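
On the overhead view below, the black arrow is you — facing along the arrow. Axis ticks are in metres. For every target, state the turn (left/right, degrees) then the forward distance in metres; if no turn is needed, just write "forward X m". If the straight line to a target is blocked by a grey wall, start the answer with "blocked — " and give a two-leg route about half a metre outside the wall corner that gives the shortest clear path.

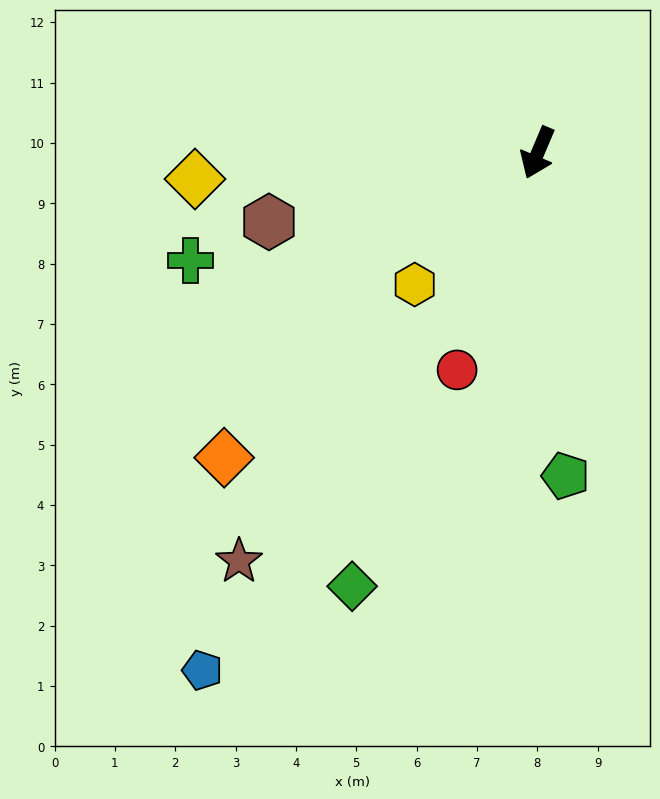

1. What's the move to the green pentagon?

turn left 28°, forward 5.4 m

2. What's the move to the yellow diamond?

turn right 63°, forward 5.7 m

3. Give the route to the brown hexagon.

turn right 53°, forward 4.6 m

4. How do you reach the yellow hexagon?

turn right 20°, forward 3.0 m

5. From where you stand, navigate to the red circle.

turn left 3°, forward 3.8 m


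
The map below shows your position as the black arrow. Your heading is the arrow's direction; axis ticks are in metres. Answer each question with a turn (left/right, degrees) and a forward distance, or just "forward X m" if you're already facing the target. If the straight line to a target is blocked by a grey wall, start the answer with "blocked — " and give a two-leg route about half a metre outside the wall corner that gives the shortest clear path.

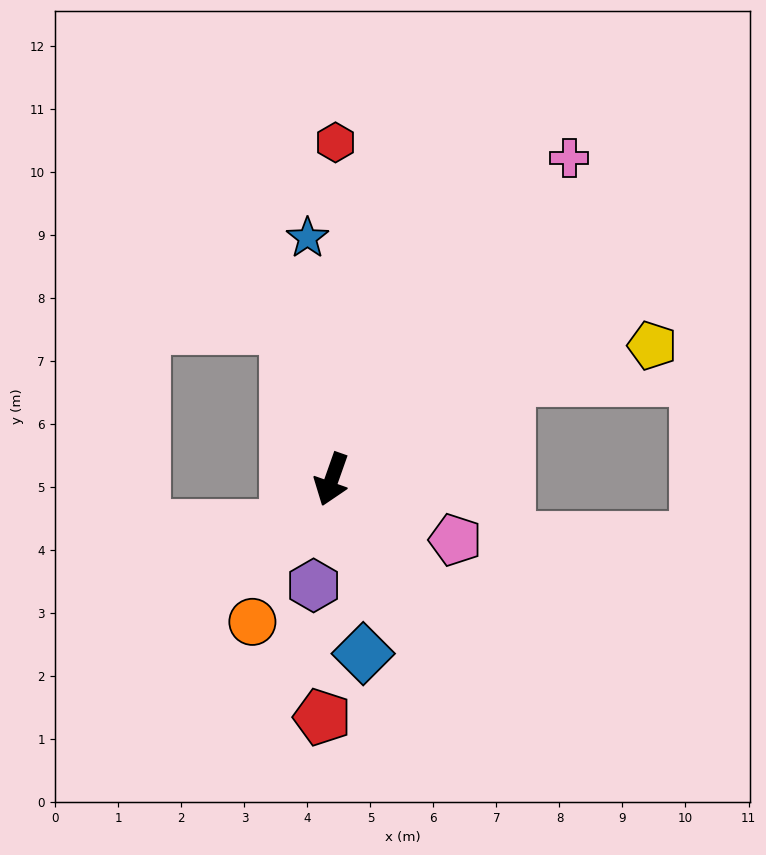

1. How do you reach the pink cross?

turn left 163°, forward 6.3 m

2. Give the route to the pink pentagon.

turn left 83°, forward 2.2 m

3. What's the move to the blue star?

turn right 155°, forward 3.9 m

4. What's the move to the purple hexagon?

turn left 10°, forward 1.7 m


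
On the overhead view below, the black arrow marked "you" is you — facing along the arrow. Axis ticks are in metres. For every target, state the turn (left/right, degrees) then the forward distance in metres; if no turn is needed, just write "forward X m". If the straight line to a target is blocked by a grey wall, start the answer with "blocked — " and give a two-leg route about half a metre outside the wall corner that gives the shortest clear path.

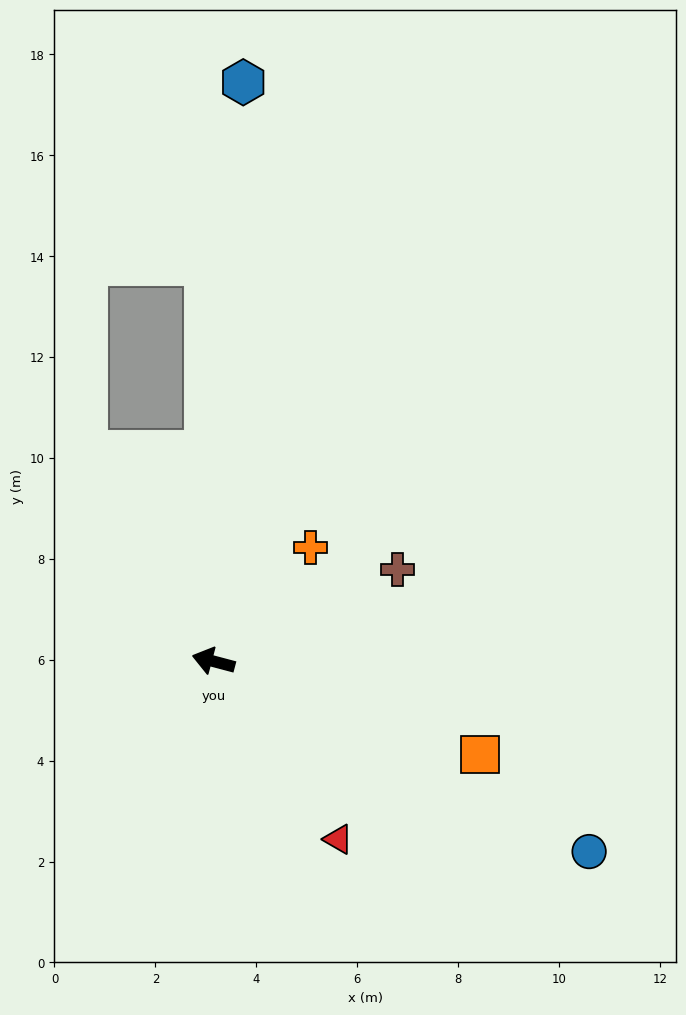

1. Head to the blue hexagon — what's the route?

turn right 78°, forward 11.5 m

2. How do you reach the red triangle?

turn left 140°, forward 4.3 m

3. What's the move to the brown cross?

turn right 139°, forward 4.1 m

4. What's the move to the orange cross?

turn right 116°, forward 3.0 m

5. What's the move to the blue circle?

turn left 168°, forward 8.3 m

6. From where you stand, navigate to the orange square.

turn left 176°, forward 5.6 m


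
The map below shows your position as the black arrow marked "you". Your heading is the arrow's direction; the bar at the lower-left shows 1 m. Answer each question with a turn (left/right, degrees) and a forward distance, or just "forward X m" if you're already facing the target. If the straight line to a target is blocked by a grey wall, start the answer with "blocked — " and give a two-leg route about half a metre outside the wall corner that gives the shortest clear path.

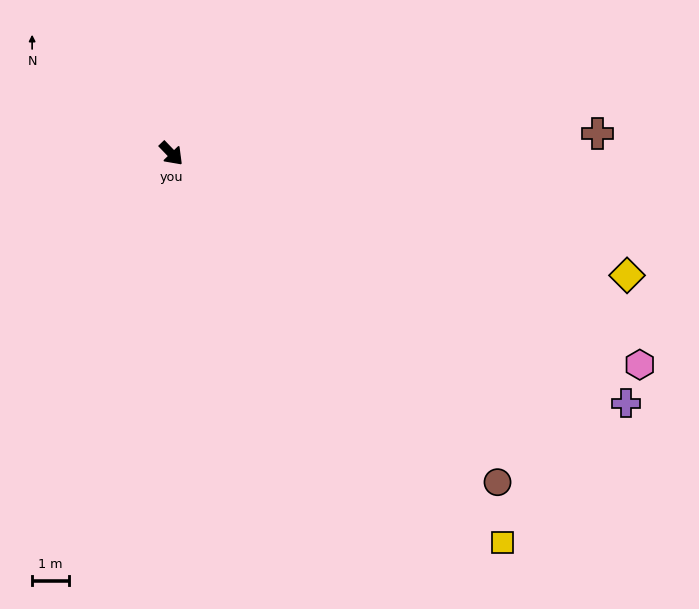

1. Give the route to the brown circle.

forward 12.7 m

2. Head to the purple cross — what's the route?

turn left 17°, forward 14.2 m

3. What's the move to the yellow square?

turn right 3°, forward 14.0 m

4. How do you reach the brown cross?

turn left 49°, forward 11.7 m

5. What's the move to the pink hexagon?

turn left 22°, forward 14.1 m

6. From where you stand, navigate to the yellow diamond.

turn left 31°, forward 12.9 m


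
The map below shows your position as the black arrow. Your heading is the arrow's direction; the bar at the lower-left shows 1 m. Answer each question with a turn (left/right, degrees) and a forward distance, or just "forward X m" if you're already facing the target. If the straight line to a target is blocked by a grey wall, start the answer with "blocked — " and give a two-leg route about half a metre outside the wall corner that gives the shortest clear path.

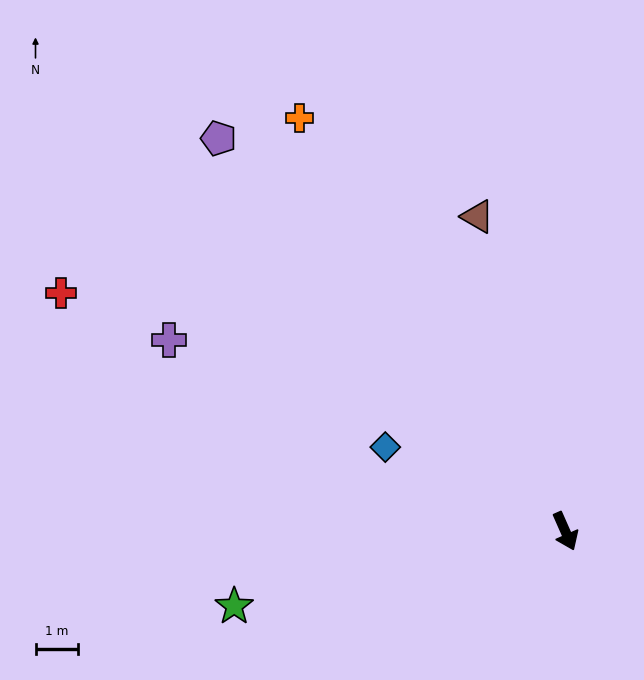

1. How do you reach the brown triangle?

turn left 172°, forward 7.6 m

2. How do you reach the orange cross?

turn right 171°, forward 11.4 m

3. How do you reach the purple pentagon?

turn right 162°, forward 12.2 m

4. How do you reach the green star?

turn right 101°, forward 7.9 m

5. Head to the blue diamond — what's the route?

turn right 139°, forward 4.6 m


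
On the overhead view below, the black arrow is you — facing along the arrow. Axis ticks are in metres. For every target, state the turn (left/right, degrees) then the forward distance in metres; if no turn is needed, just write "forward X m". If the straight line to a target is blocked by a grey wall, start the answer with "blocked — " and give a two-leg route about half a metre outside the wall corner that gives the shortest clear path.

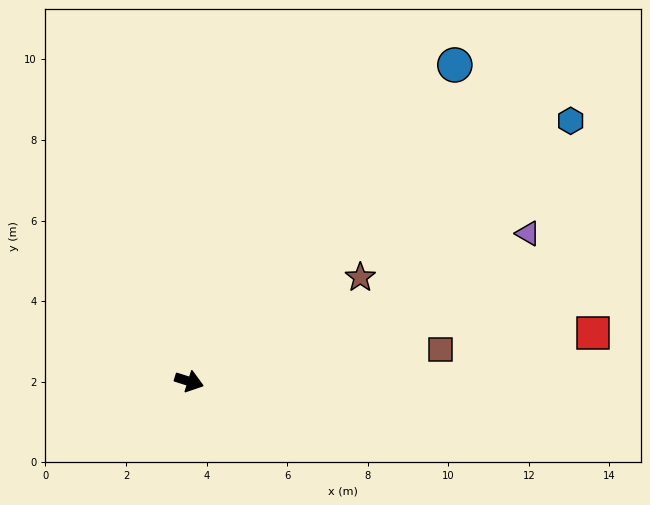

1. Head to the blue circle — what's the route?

turn left 67°, forward 10.3 m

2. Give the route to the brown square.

turn left 25°, forward 6.3 m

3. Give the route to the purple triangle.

turn left 41°, forward 9.2 m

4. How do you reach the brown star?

turn left 49°, forward 5.0 m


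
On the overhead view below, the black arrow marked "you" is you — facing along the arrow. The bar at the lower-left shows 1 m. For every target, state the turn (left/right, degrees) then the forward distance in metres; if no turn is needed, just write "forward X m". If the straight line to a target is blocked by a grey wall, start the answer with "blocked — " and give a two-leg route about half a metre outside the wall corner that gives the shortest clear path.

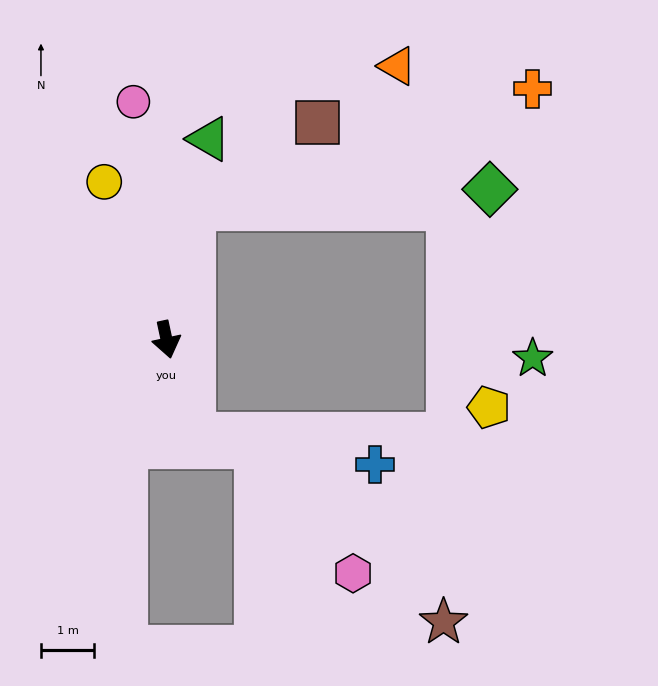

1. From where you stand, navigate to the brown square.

blocked — turn left 157°, forward 2.5 m, then turn right 45°, forward 2.9 m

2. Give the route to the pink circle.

turn left 176°, forward 4.5 m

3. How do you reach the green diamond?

blocked — turn left 157°, forward 2.5 m, then turn right 76°, forward 5.6 m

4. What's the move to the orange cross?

blocked — turn left 157°, forward 2.5 m, then turn right 60°, forward 6.8 m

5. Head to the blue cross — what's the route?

blocked — turn left 3°, forward 1.9 m, then turn left 66°, forward 3.5 m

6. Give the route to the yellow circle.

turn right 171°, forward 3.2 m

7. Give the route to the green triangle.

turn left 156°, forward 3.9 m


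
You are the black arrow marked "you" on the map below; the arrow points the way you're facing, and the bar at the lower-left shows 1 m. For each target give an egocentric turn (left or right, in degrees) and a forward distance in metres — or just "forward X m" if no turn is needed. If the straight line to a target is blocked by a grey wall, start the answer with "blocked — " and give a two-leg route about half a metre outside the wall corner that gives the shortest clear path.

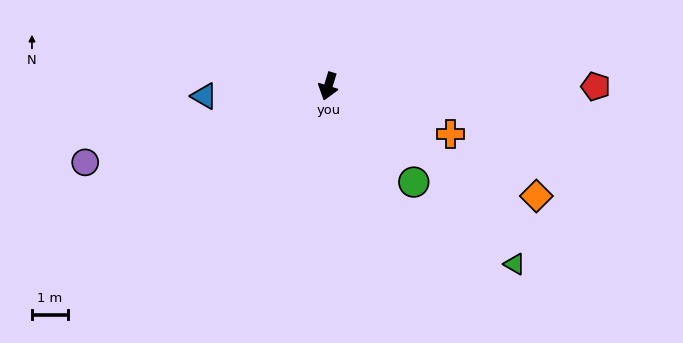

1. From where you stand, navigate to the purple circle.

turn right 56°, forward 7.1 m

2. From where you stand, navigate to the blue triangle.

turn right 68°, forward 3.5 m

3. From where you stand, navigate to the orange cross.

turn left 86°, forward 3.6 m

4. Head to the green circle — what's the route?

turn left 59°, forward 3.6 m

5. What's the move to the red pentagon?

turn left 107°, forward 7.4 m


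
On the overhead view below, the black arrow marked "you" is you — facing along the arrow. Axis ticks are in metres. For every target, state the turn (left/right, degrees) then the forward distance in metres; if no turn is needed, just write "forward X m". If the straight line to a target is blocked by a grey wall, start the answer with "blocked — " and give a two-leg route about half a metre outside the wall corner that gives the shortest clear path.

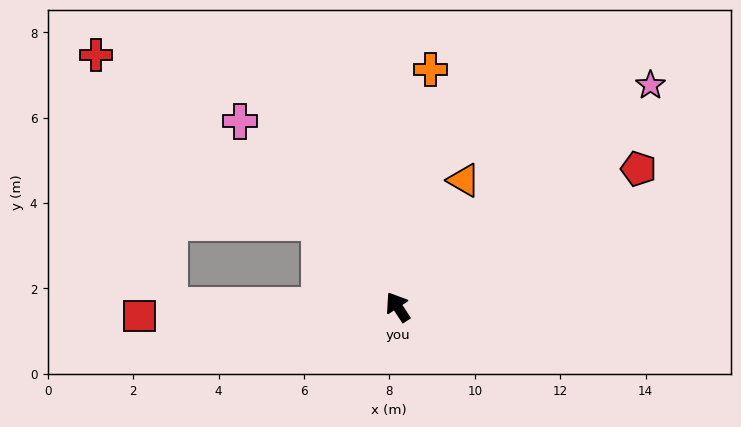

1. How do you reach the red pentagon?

turn right 93°, forward 6.5 m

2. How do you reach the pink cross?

turn left 7°, forward 5.7 m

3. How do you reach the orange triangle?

turn right 61°, forward 3.3 m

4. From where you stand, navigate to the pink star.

turn right 82°, forward 7.9 m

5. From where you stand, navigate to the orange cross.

turn right 41°, forward 5.6 m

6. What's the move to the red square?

turn left 59°, forward 6.1 m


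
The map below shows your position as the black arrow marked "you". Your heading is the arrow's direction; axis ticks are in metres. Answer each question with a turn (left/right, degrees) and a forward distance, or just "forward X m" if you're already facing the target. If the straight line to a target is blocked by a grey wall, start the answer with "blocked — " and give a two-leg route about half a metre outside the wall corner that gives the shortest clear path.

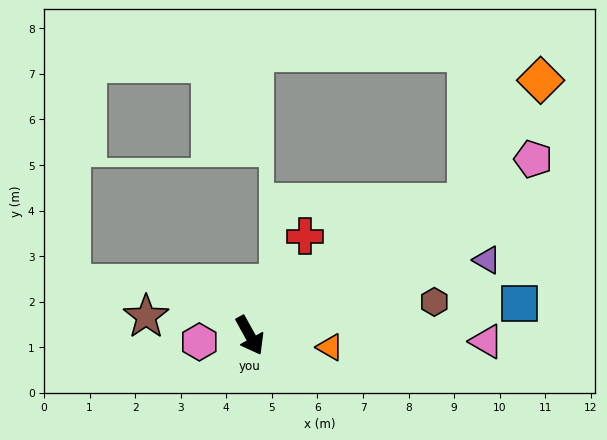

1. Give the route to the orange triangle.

turn left 53°, forward 1.8 m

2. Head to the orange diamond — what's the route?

blocked — turn left 93°, forward 5.6 m, then turn left 27°, forward 3.1 m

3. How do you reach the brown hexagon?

turn left 71°, forward 4.1 m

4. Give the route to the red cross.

turn left 122°, forward 2.5 m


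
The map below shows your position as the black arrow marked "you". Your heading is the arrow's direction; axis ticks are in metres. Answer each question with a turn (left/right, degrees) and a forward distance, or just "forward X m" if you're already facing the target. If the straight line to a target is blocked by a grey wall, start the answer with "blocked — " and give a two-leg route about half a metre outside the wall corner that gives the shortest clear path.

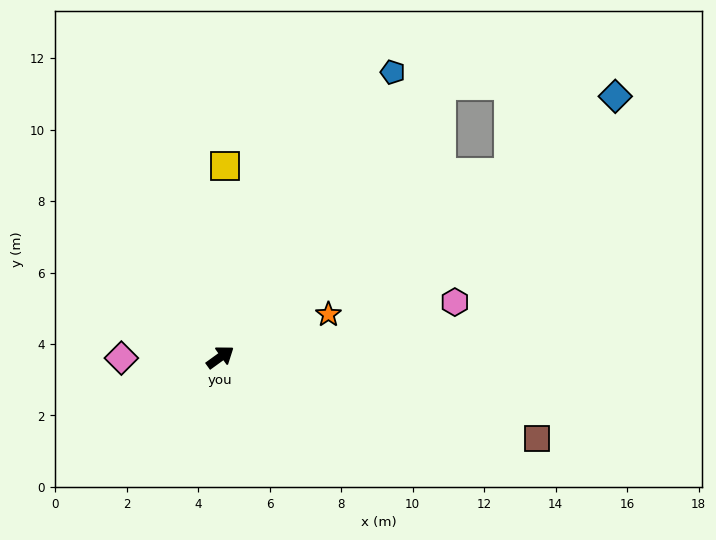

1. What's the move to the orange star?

turn right 14°, forward 3.3 m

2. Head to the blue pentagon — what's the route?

turn left 23°, forward 9.3 m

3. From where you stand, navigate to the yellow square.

turn left 53°, forward 5.4 m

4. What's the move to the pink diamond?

turn left 145°, forward 2.8 m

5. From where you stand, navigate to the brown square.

turn right 50°, forward 9.2 m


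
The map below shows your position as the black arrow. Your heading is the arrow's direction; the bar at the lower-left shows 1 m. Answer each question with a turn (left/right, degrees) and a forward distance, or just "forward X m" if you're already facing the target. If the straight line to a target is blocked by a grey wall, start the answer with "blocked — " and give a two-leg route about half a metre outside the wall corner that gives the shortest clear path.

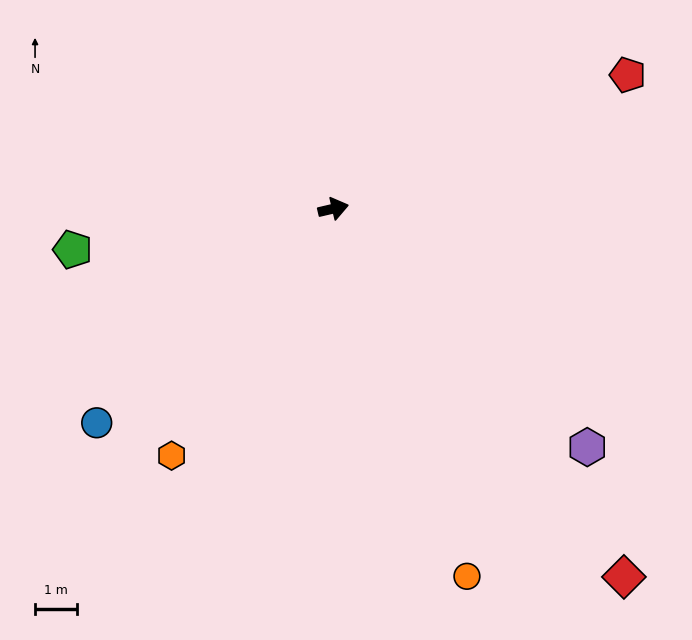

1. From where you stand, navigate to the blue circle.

turn right 151°, forward 7.6 m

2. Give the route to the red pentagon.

turn left 11°, forward 7.7 m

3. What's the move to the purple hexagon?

turn right 56°, forward 8.3 m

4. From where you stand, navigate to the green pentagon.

turn left 176°, forward 6.3 m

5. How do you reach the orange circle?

turn right 83°, forward 9.3 m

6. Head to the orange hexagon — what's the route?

turn right 136°, forward 7.0 m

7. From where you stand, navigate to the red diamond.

turn right 65°, forward 11.2 m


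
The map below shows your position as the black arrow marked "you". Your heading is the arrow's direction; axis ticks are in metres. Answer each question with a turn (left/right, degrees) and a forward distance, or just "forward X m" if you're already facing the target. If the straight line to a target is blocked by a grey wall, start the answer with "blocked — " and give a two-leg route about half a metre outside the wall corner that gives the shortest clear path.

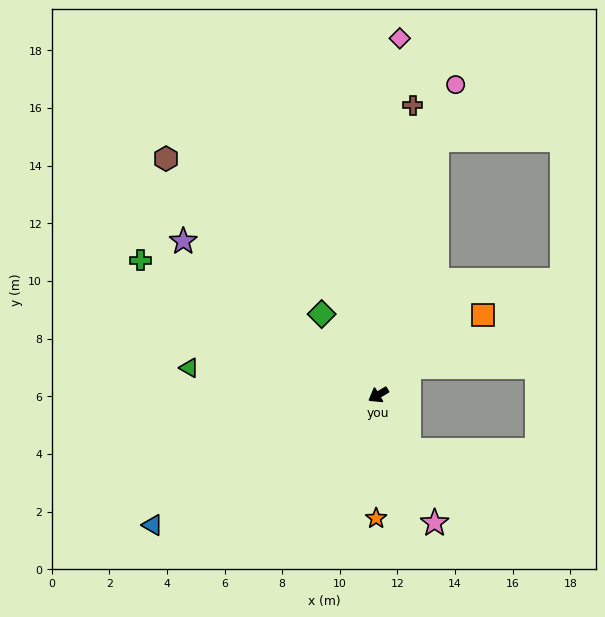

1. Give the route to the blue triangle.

forward 9.0 m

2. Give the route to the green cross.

turn right 60°, forward 9.5 m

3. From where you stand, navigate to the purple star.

turn right 69°, forward 8.6 m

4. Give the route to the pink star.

turn left 83°, forward 4.9 m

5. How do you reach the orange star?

turn left 58°, forward 4.3 m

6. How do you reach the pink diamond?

turn right 124°, forward 12.4 m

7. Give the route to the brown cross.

turn right 128°, forward 10.1 m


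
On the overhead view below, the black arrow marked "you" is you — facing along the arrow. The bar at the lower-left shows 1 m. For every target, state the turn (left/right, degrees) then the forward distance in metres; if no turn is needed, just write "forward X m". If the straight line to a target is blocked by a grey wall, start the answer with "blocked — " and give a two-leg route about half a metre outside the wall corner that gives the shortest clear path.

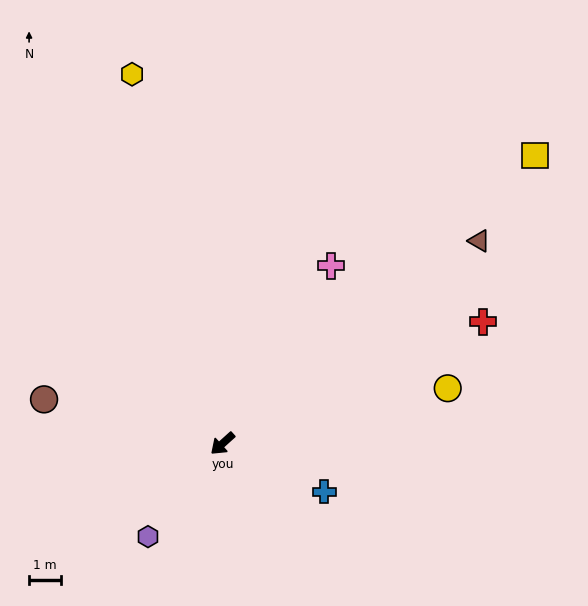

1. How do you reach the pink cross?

turn right 163°, forward 6.5 m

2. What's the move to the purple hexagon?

turn left 9°, forward 3.7 m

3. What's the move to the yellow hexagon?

turn right 118°, forward 11.8 m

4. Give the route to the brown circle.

turn right 56°, forward 5.7 m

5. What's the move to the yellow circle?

turn left 152°, forward 7.2 m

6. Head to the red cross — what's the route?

turn left 163°, forward 9.0 m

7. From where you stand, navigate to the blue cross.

turn left 113°, forward 3.5 m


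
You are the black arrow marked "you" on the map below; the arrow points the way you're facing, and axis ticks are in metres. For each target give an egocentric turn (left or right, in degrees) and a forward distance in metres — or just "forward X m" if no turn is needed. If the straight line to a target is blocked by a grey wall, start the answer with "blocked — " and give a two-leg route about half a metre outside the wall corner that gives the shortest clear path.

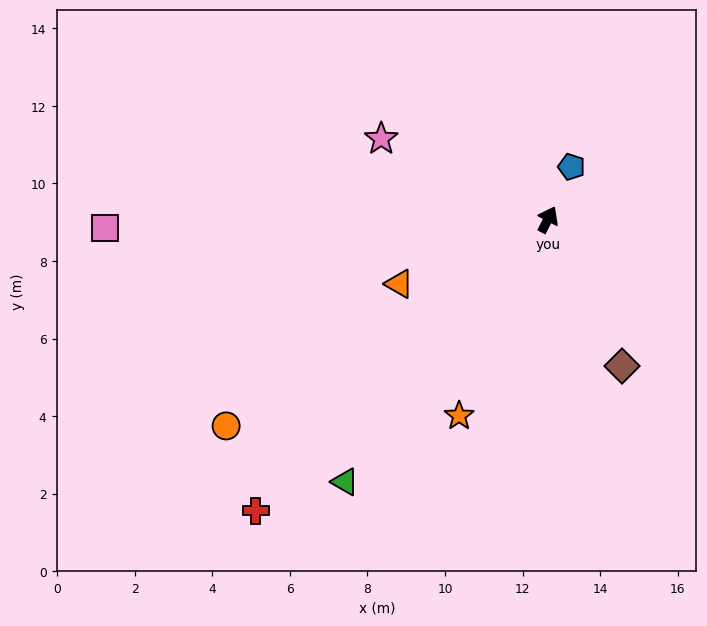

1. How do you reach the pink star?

turn left 92°, forward 4.8 m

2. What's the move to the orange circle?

turn left 150°, forward 9.9 m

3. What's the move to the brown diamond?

turn right 126°, forward 4.2 m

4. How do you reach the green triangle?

turn left 170°, forward 8.6 m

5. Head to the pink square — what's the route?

turn left 118°, forward 11.4 m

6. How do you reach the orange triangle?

turn left 141°, forward 4.2 m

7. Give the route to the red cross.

turn left 162°, forward 10.6 m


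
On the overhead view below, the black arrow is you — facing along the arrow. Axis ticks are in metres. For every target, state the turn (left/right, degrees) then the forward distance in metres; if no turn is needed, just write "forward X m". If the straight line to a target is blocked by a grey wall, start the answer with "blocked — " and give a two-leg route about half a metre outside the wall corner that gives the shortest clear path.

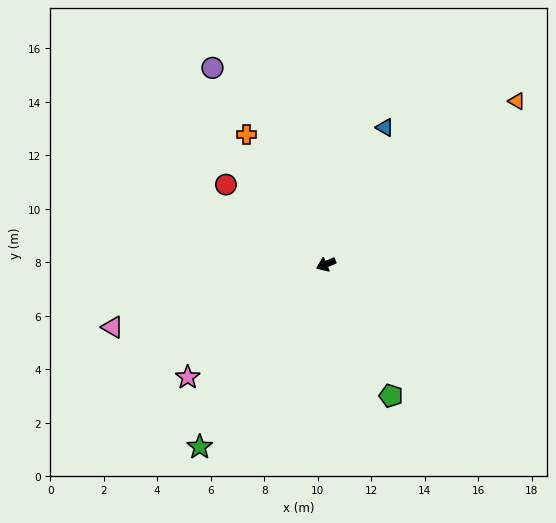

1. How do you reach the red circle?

turn right 61°, forward 4.8 m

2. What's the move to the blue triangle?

turn right 136°, forward 5.6 m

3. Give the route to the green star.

turn left 32°, forward 8.3 m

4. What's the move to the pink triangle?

turn right 7°, forward 8.3 m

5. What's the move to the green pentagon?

turn left 93°, forward 5.5 m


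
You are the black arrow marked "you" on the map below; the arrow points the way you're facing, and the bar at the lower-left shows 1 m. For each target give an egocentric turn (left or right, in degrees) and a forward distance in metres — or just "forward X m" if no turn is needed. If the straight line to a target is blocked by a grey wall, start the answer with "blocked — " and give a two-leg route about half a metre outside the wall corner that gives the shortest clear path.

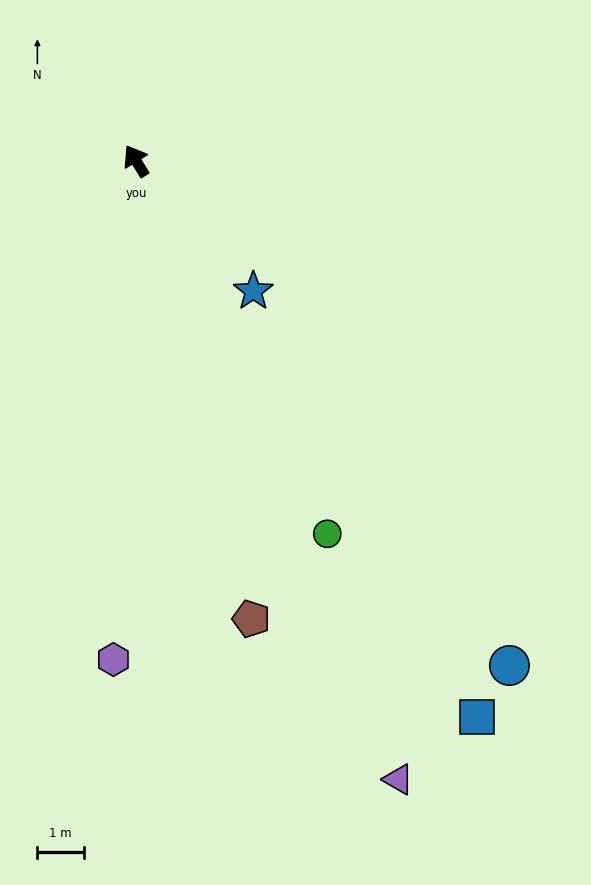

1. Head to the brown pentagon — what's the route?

turn left 163°, forward 10.1 m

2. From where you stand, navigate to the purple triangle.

turn left 171°, forward 14.4 m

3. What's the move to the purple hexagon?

turn left 146°, forward 10.7 m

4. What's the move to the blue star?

turn right 170°, forward 3.7 m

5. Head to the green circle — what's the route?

turn left 176°, forward 9.0 m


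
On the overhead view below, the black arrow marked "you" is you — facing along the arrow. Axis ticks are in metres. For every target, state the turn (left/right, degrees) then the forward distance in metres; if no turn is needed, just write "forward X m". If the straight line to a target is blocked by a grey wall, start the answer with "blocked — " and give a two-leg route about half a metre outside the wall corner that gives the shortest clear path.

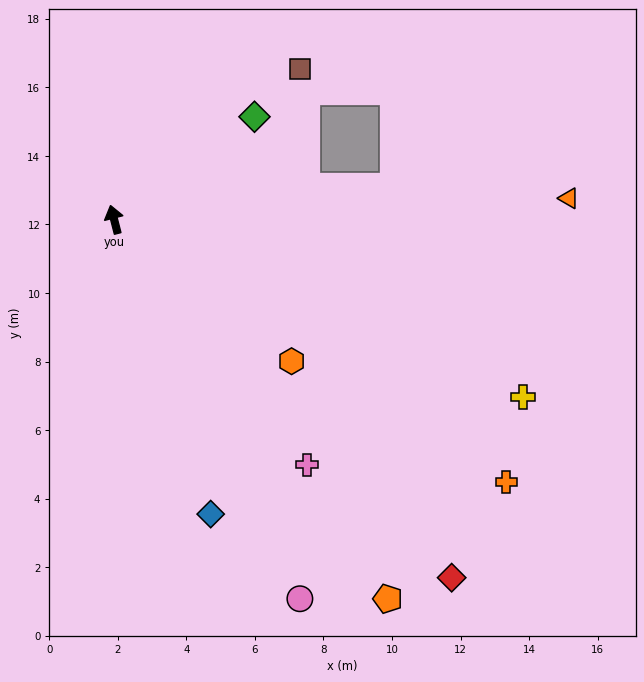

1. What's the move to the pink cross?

turn right 156°, forward 9.1 m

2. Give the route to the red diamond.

turn right 151°, forward 14.4 m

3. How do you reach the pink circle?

turn right 168°, forward 12.3 m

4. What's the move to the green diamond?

turn right 68°, forward 5.1 m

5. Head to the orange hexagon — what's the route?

turn right 143°, forward 6.6 m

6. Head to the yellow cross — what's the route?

turn right 128°, forward 13.0 m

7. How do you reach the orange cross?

turn right 138°, forward 13.8 m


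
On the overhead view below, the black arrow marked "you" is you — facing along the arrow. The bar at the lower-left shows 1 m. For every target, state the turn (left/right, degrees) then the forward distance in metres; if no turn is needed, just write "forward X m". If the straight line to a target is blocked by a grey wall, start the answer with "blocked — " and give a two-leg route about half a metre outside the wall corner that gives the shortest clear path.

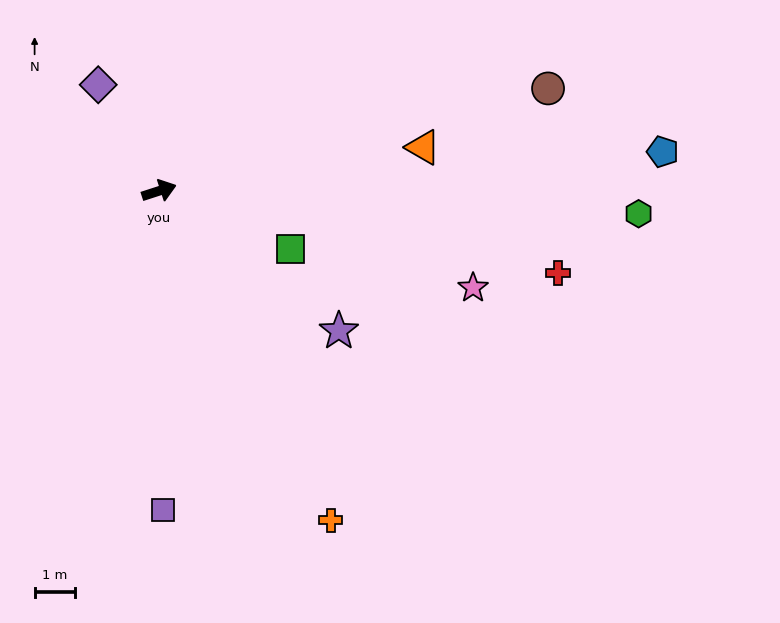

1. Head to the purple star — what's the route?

turn right 56°, forward 5.7 m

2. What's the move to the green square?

turn right 42°, forward 3.6 m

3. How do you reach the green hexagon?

turn right 21°, forward 11.9 m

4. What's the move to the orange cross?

turn right 80°, forward 9.2 m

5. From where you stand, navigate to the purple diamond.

turn left 102°, forward 3.0 m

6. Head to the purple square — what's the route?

turn right 107°, forward 7.9 m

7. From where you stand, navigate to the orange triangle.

turn right 9°, forward 6.7 m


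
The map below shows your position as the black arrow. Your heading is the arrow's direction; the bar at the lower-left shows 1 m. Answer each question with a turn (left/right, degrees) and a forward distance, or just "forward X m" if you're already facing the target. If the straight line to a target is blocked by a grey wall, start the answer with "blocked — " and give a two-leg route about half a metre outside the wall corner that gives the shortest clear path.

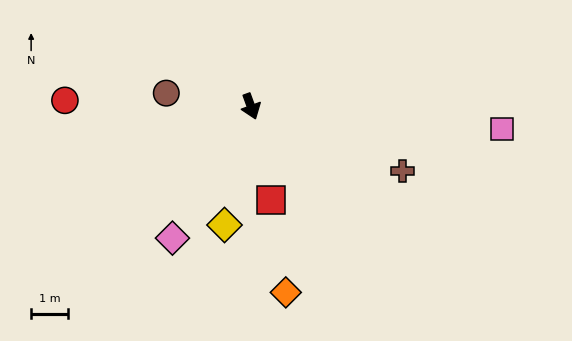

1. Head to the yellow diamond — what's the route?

turn right 33°, forward 3.3 m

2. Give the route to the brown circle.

turn right 119°, forward 2.3 m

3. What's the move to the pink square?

turn left 65°, forward 6.8 m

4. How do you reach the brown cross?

turn left 47°, forward 4.5 m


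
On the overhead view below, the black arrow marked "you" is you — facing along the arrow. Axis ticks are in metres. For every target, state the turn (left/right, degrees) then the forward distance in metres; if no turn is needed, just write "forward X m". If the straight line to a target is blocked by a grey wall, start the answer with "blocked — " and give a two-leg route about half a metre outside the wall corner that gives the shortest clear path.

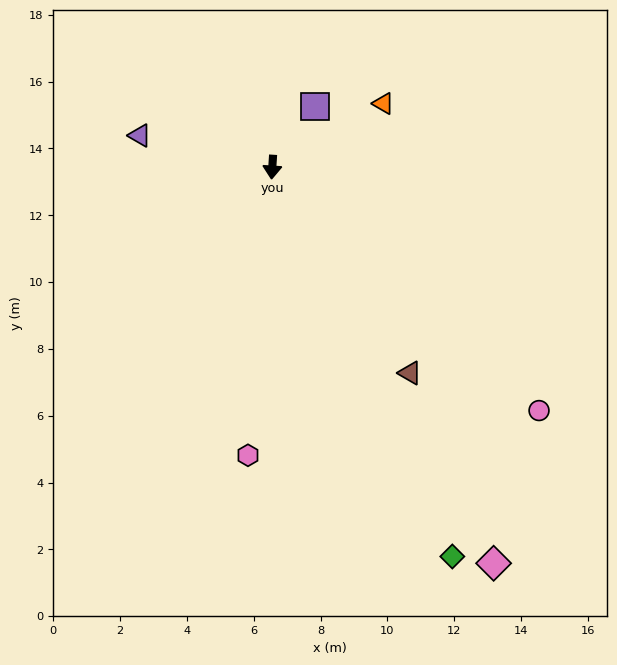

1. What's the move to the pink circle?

turn left 51°, forward 10.8 m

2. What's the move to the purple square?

turn left 149°, forward 2.2 m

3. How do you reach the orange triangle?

turn left 123°, forward 3.8 m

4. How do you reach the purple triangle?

turn right 100°, forward 4.1 m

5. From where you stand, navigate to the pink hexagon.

forward 8.7 m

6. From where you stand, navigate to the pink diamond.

turn left 33°, forward 13.6 m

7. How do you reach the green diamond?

turn left 28°, forward 12.8 m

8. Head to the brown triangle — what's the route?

turn left 37°, forward 7.4 m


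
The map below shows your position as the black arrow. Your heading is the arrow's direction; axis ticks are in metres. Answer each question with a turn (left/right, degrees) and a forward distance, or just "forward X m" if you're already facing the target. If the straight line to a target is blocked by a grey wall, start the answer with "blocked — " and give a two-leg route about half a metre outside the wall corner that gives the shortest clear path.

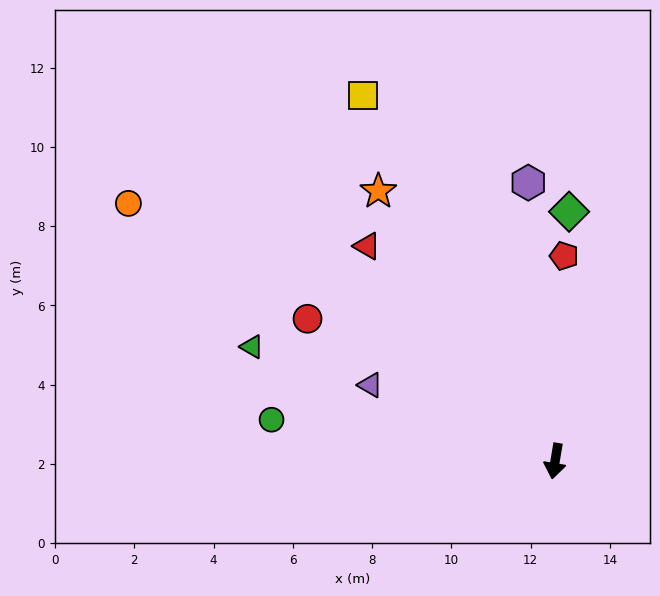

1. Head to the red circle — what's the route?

turn right 110°, forward 7.2 m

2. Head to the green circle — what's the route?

turn right 89°, forward 7.2 m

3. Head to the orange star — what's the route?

turn right 137°, forward 8.1 m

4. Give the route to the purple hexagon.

turn right 165°, forward 7.1 m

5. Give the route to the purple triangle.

turn right 103°, forward 5.0 m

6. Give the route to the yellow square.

turn right 143°, forward 10.4 m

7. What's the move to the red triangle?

turn right 129°, forward 7.2 m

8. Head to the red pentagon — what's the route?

turn right 173°, forward 5.2 m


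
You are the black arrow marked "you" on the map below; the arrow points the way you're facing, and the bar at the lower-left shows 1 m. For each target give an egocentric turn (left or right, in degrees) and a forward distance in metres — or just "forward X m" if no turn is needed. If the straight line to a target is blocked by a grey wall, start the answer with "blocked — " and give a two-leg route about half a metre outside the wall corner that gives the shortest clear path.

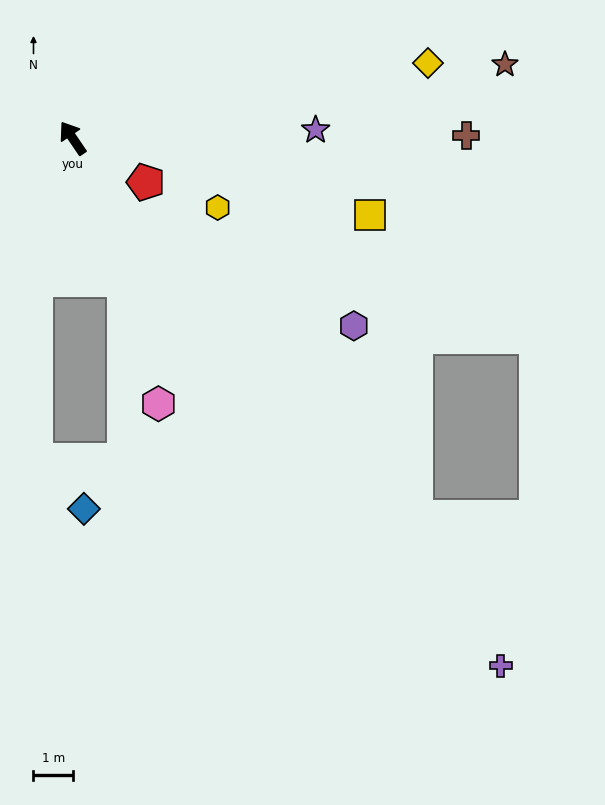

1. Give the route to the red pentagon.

turn right 155°, forward 2.1 m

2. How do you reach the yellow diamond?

turn right 112°, forward 9.1 m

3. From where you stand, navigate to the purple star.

turn right 122°, forward 6.1 m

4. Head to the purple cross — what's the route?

turn right 175°, forward 17.1 m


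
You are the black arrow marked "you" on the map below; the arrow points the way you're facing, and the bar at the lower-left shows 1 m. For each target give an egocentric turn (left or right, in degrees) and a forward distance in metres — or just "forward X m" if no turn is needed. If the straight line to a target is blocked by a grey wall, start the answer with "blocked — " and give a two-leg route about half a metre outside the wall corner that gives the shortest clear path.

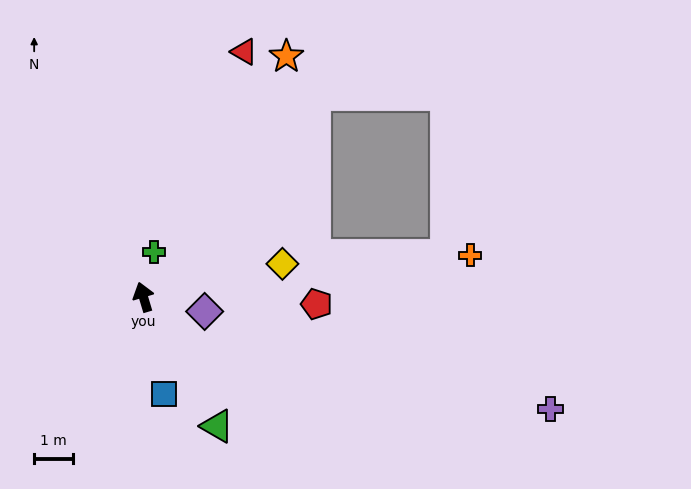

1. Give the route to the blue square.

turn left 175°, forward 2.6 m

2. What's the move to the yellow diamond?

turn right 93°, forward 3.7 m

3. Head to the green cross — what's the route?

turn right 30°, forward 1.2 m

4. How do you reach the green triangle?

turn right 167°, forward 3.9 m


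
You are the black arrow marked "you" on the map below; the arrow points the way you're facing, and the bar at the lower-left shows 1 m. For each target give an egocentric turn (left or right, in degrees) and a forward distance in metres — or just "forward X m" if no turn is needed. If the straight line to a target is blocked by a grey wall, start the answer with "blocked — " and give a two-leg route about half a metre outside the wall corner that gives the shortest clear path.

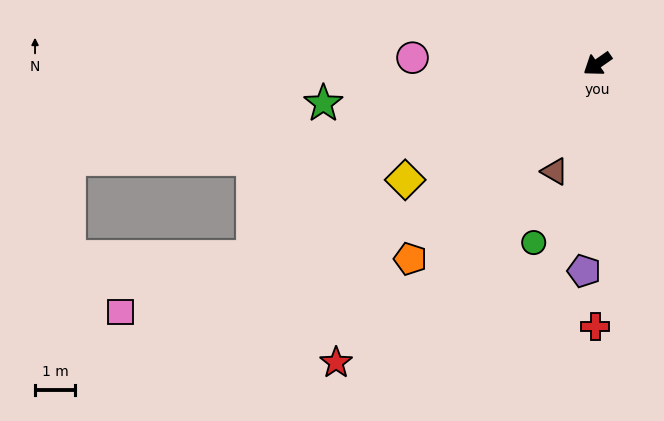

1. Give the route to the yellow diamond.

turn right 4°, forward 5.6 m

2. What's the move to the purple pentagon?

turn left 51°, forward 5.2 m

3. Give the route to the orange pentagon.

turn left 11°, forward 6.8 m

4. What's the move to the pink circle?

turn right 37°, forward 4.6 m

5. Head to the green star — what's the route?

turn right 27°, forward 6.9 m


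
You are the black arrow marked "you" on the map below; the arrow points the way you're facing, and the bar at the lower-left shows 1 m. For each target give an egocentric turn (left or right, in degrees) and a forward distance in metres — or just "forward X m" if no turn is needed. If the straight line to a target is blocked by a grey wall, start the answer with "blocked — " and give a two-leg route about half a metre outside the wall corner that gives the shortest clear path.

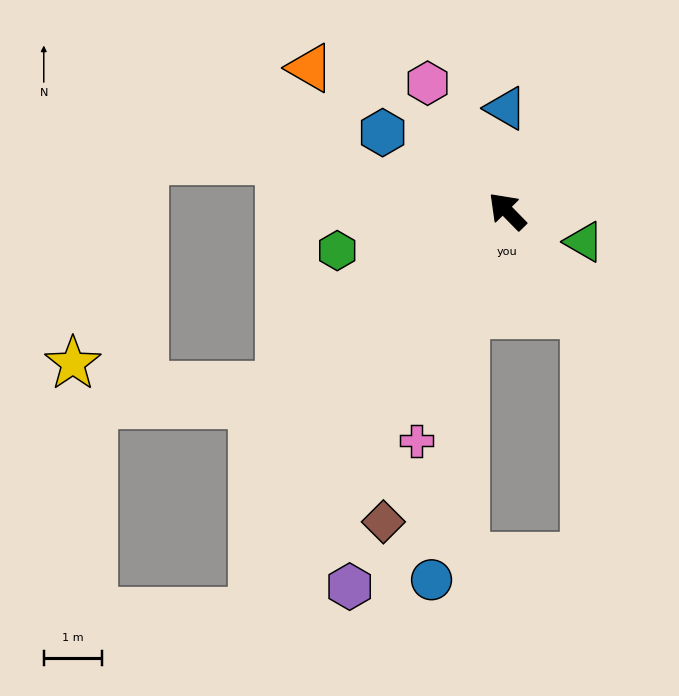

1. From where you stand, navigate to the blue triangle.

turn right 44°, forward 1.8 m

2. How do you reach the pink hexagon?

turn right 13°, forward 2.6 m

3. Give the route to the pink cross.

turn left 114°, forward 4.3 m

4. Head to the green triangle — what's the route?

turn right 156°, forward 1.4 m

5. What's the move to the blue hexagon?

turn left 13°, forward 2.5 m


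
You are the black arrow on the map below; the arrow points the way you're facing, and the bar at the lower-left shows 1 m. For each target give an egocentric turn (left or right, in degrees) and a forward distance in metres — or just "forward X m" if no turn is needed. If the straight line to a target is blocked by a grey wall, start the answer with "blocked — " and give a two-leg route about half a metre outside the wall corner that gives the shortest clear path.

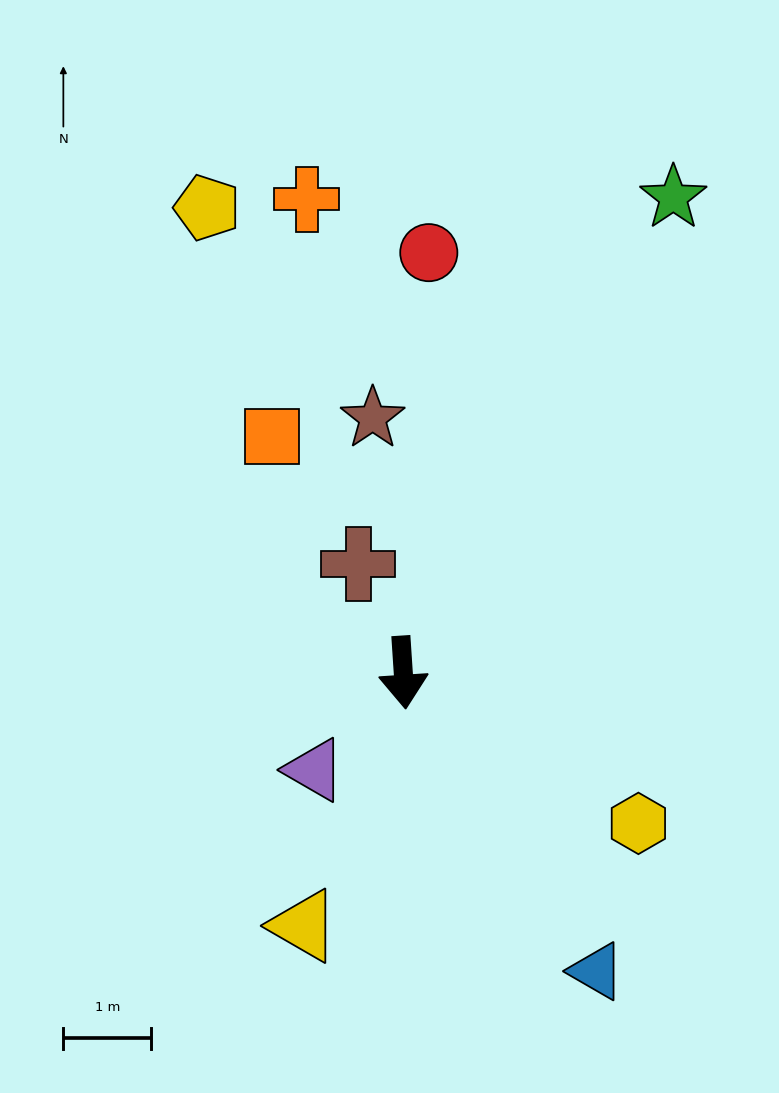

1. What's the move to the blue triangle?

turn left 29°, forward 4.0 m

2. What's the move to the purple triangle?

turn right 46°, forward 1.5 m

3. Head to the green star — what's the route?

turn left 147°, forward 6.2 m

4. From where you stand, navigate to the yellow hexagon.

turn left 54°, forward 3.2 m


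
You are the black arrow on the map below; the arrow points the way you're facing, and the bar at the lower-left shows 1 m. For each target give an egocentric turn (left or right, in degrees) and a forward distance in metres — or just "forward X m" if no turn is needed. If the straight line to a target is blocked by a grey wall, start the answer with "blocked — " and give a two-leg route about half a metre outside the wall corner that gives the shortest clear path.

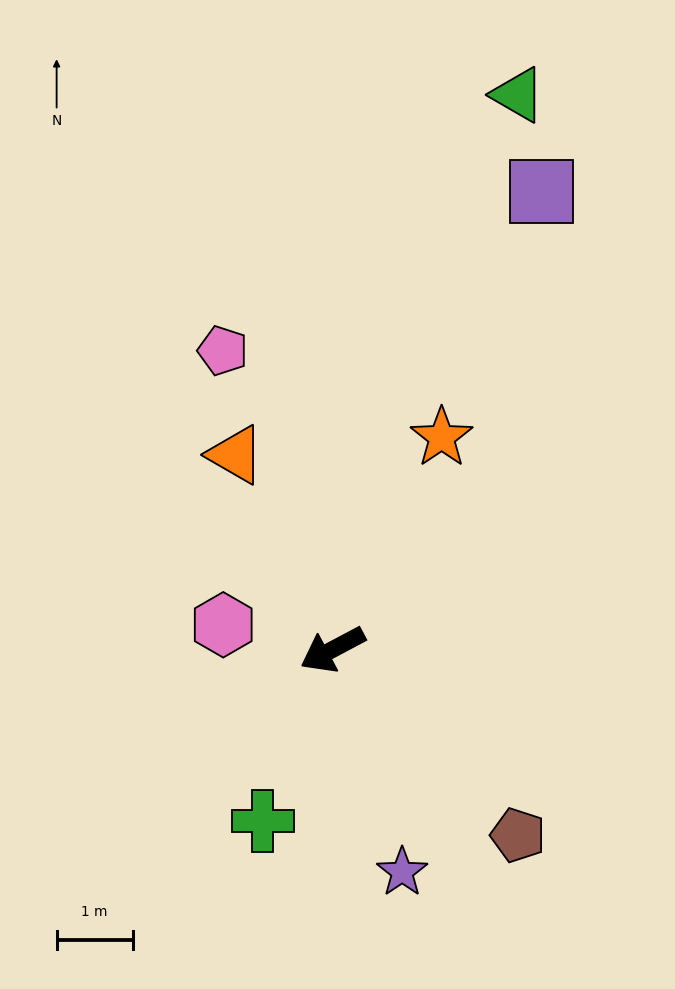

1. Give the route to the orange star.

turn right 145°, forward 3.1 m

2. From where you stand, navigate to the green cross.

turn left 40°, forward 2.4 m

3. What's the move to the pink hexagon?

turn right 41°, forward 1.5 m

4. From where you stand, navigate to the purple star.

turn left 79°, forward 3.1 m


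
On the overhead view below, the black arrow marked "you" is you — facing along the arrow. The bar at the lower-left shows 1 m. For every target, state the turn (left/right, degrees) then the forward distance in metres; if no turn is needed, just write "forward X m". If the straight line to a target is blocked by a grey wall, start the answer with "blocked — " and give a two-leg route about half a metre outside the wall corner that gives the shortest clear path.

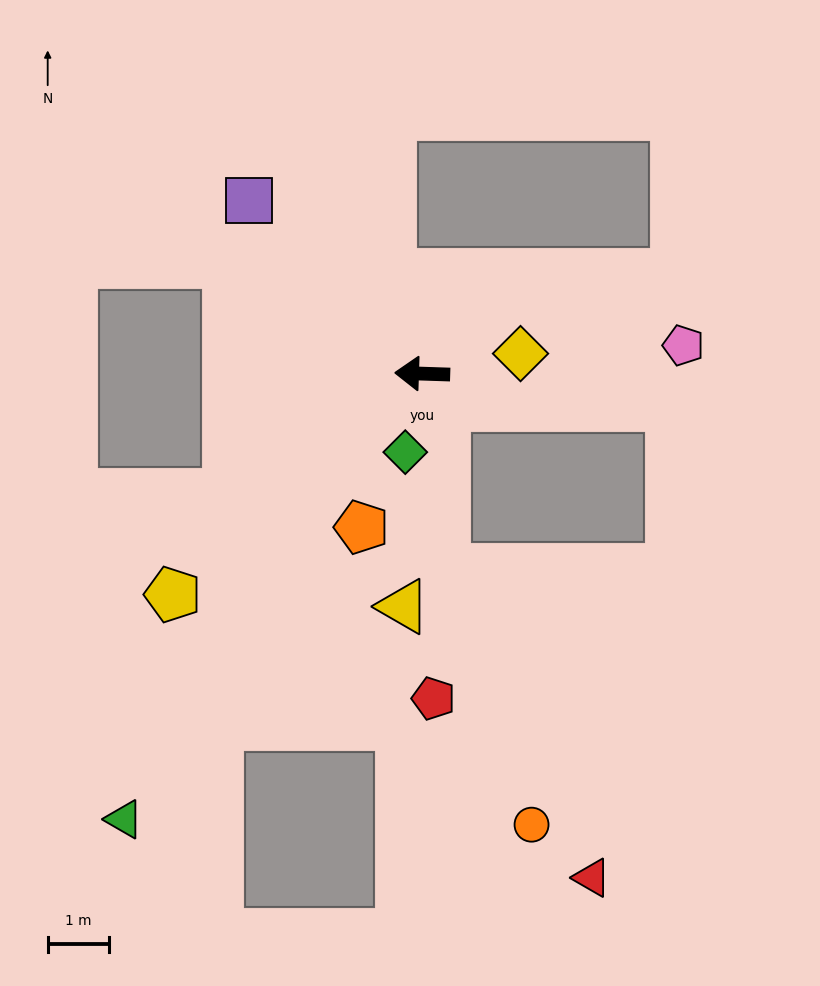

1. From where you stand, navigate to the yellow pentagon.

turn left 43°, forward 5.4 m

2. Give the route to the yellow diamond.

turn right 167°, forward 1.6 m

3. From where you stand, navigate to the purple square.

turn right 43°, forward 4.0 m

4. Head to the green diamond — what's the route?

turn left 80°, forward 1.3 m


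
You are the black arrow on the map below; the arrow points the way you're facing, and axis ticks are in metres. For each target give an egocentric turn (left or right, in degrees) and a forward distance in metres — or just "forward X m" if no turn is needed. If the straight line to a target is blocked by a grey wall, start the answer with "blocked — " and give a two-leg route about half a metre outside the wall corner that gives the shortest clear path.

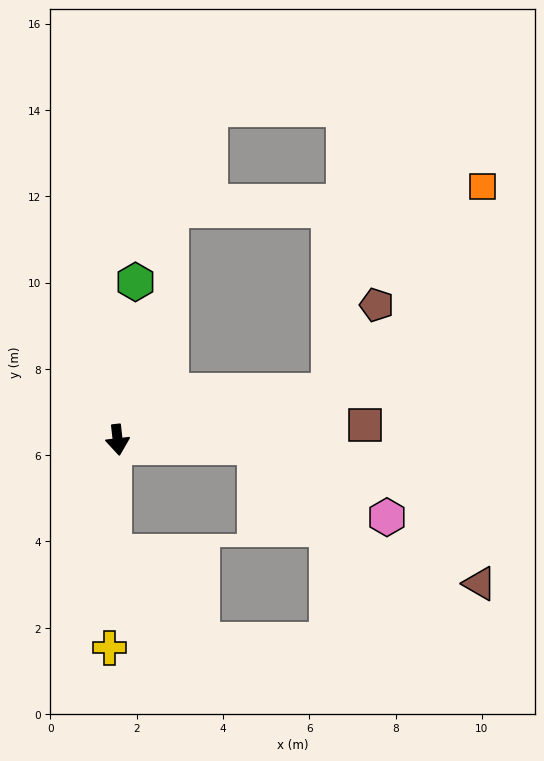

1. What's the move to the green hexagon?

turn left 167°, forward 3.7 m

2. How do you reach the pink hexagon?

blocked — turn left 81°, forward 3.2 m, then turn right 26°, forward 3.5 m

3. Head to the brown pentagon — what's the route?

blocked — turn left 96°, forward 5.0 m, then turn left 49°, forward 2.3 m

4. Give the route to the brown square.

turn left 87°, forward 5.7 m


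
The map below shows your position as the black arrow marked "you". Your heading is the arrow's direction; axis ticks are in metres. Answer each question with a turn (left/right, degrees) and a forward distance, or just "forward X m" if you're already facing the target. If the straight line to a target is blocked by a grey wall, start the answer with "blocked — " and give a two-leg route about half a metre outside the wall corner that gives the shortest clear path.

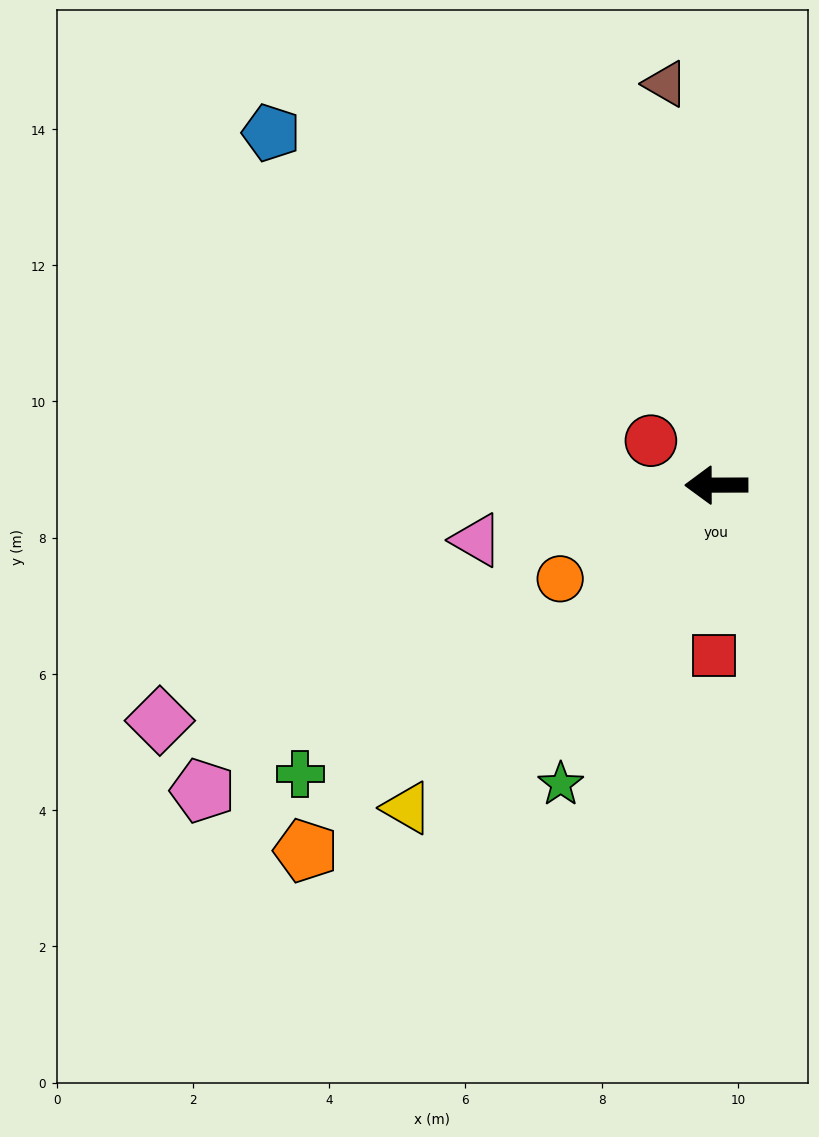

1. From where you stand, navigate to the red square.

turn left 89°, forward 2.5 m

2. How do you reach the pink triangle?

turn left 13°, forward 3.6 m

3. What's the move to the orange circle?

turn left 31°, forward 2.7 m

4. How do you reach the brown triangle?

turn right 83°, forward 5.9 m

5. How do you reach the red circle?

turn right 34°, forward 1.2 m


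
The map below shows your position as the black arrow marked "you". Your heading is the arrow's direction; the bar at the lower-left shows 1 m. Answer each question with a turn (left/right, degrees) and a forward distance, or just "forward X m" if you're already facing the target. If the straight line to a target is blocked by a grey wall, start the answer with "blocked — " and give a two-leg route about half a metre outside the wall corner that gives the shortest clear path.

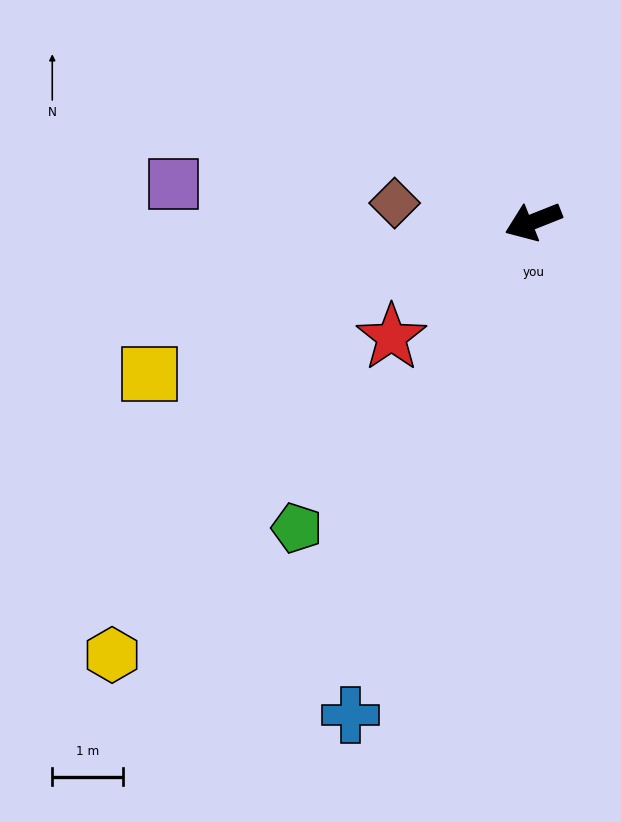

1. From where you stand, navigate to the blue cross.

turn left 48°, forward 7.4 m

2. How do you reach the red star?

turn left 18°, forward 2.6 m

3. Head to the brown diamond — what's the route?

turn right 29°, forward 2.0 m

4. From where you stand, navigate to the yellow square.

forward 5.8 m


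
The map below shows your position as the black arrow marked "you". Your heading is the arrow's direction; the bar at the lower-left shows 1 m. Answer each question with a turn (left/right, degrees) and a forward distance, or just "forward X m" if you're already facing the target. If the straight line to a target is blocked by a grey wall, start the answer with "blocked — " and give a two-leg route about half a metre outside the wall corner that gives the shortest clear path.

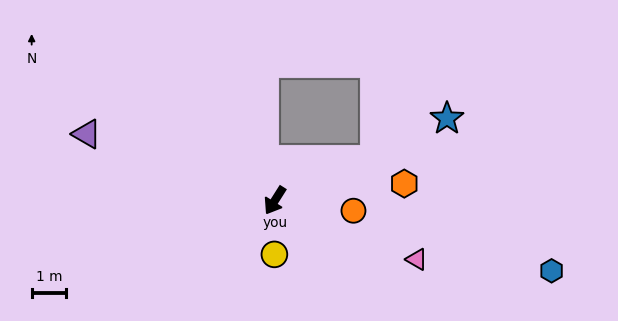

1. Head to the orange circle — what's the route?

turn left 115°, forward 2.3 m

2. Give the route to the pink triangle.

turn left 100°, forward 4.5 m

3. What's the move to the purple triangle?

turn right 77°, forward 5.8 m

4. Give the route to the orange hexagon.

turn left 130°, forward 3.8 m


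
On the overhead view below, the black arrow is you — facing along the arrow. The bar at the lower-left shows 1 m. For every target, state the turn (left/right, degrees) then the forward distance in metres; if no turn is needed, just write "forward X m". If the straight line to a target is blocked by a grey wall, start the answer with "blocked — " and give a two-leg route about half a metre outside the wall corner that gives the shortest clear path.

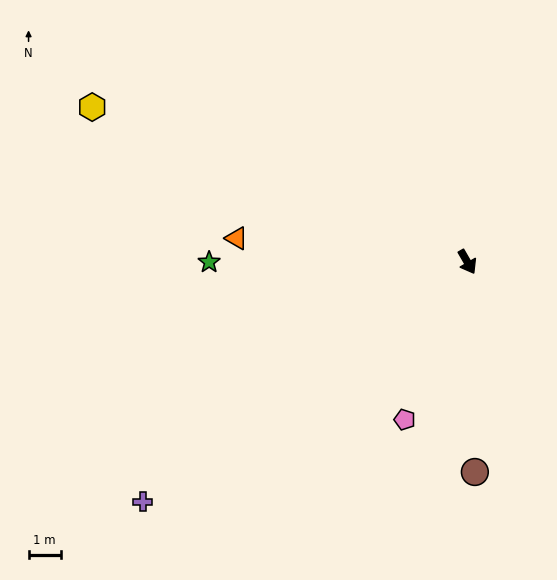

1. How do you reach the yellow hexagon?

turn right 142°, forward 12.6 m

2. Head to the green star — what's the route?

turn right 120°, forward 8.0 m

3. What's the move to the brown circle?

turn right 28°, forward 6.5 m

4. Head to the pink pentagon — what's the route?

turn right 52°, forward 5.3 m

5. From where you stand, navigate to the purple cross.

turn right 84°, forward 12.6 m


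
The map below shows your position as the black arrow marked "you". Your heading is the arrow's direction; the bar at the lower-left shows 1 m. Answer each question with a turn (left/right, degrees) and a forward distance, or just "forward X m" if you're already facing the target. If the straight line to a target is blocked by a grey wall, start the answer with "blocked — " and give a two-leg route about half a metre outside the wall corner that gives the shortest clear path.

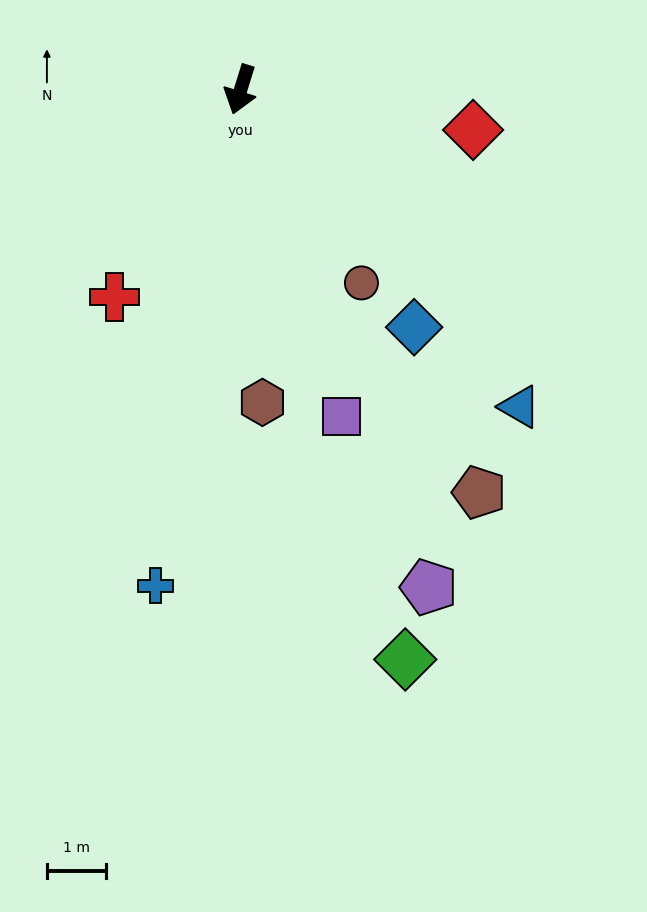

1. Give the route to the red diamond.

turn left 97°, forward 4.0 m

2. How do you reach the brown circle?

turn left 49°, forward 3.8 m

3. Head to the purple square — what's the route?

turn left 34°, forward 5.7 m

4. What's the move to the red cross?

turn right 14°, forward 4.1 m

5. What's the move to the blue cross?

turn left 7°, forward 8.5 m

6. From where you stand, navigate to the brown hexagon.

turn left 21°, forward 5.3 m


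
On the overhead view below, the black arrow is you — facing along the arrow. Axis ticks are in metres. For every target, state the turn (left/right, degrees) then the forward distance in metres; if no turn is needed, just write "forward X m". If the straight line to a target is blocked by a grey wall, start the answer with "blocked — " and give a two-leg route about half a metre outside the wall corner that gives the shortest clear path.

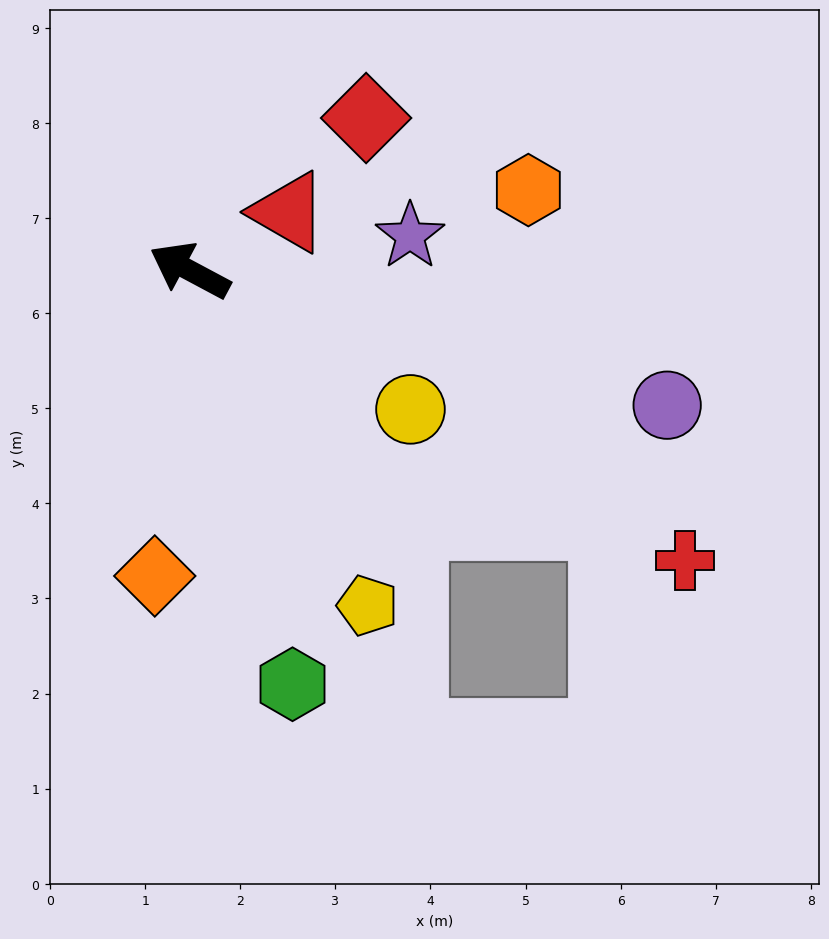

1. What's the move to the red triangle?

turn right 121°, forward 1.2 m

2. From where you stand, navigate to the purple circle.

turn right 168°, forward 5.2 m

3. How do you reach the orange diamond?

turn left 112°, forward 3.2 m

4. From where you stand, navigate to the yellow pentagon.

turn left 146°, forward 4.0 m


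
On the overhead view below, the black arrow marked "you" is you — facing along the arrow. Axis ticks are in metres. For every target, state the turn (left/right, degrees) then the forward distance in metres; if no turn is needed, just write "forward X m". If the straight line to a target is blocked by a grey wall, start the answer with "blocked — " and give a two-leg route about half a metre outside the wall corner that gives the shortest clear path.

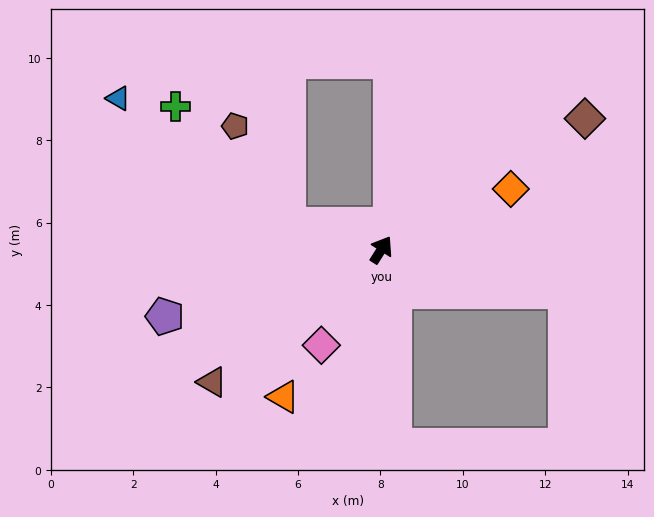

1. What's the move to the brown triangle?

turn left 160°, forward 5.2 m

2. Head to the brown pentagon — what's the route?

blocked — turn left 107°, forward 2.3 m, then turn right 46°, forward 2.7 m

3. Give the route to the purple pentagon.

turn left 139°, forward 5.5 m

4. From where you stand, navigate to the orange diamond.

turn right 33°, forward 3.5 m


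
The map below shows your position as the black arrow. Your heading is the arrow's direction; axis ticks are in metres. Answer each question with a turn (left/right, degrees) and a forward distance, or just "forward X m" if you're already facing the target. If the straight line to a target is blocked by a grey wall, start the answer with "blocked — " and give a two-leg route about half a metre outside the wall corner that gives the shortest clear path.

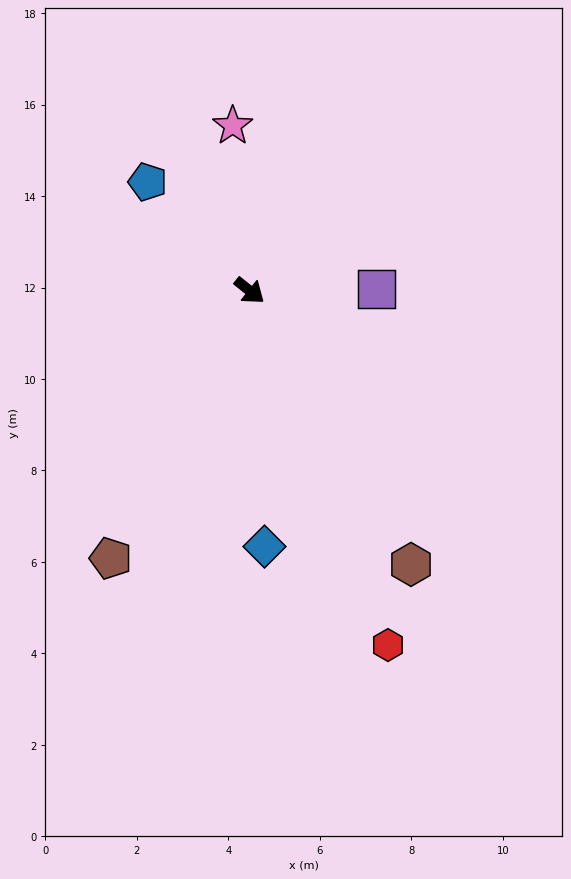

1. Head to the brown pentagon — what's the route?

turn right 79°, forward 6.6 m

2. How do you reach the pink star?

turn left 135°, forward 3.6 m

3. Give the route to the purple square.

turn left 39°, forward 2.8 m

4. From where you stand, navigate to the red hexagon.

turn right 30°, forward 8.3 m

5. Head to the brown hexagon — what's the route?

turn right 21°, forward 6.9 m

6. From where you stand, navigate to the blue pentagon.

turn left 172°, forward 3.3 m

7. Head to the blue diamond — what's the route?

turn right 48°, forward 5.6 m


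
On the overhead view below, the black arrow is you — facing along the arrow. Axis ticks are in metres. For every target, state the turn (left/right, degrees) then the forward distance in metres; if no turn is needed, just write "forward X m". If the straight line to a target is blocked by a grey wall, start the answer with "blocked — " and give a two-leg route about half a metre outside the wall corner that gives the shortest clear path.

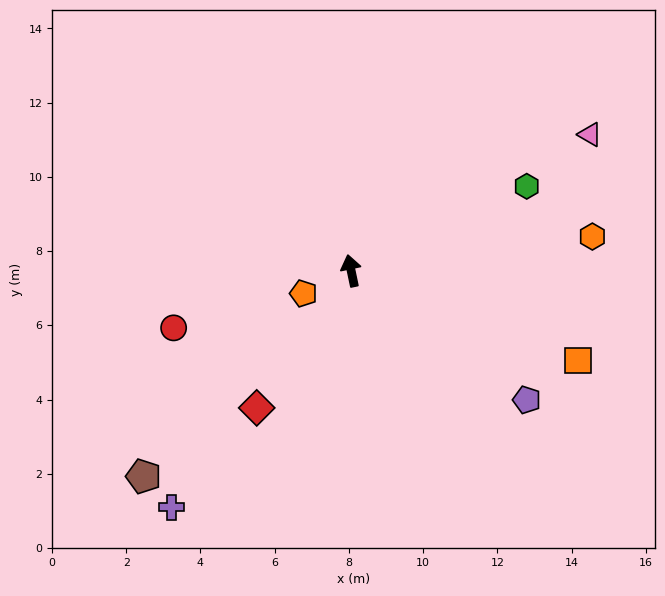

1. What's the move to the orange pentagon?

turn left 104°, forward 1.4 m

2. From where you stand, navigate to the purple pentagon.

turn right 138°, forward 5.9 m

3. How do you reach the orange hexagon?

turn right 94°, forward 6.6 m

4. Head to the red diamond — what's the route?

turn left 134°, forward 4.5 m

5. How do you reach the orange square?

turn right 123°, forward 6.6 m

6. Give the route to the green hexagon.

turn right 76°, forward 5.2 m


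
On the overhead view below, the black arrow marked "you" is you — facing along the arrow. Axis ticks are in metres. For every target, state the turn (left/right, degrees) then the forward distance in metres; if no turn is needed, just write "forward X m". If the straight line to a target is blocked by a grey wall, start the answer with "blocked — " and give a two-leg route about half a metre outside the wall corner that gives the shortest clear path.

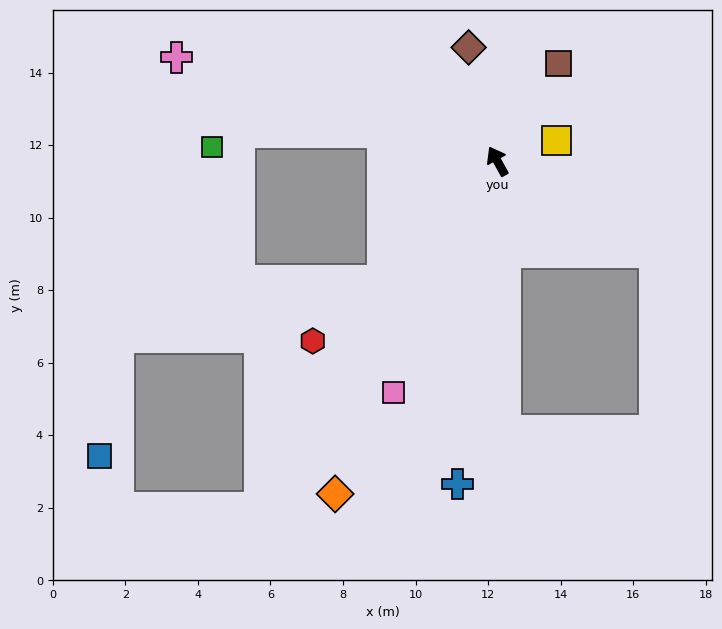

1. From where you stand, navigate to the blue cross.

turn left 144°, forward 9.0 m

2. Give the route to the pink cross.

turn left 43°, forward 9.3 m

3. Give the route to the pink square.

turn left 127°, forward 7.0 m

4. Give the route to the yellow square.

turn right 99°, forward 1.7 m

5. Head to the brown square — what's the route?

turn right 61°, forward 3.2 m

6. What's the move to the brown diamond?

turn right 15°, forward 3.2 m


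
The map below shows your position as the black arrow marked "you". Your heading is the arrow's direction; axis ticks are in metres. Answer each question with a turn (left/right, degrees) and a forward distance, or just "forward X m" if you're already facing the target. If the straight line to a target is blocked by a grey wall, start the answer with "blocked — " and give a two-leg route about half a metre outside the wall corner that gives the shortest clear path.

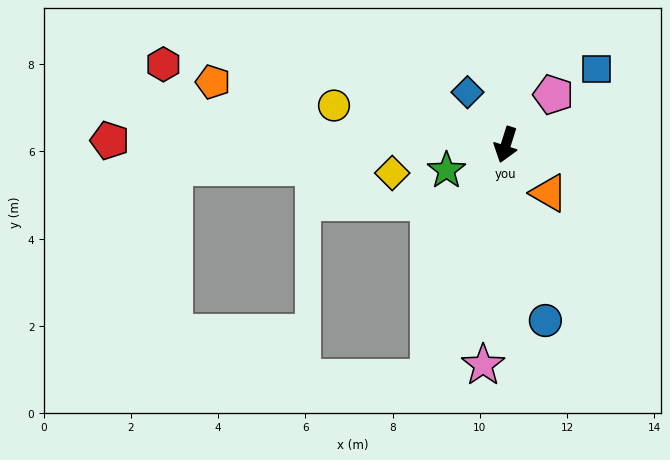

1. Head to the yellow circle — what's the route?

turn right 85°, forward 4.0 m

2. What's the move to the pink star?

turn left 12°, forward 5.1 m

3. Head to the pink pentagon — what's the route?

turn left 154°, forward 1.6 m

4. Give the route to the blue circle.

turn left 30°, forward 4.1 m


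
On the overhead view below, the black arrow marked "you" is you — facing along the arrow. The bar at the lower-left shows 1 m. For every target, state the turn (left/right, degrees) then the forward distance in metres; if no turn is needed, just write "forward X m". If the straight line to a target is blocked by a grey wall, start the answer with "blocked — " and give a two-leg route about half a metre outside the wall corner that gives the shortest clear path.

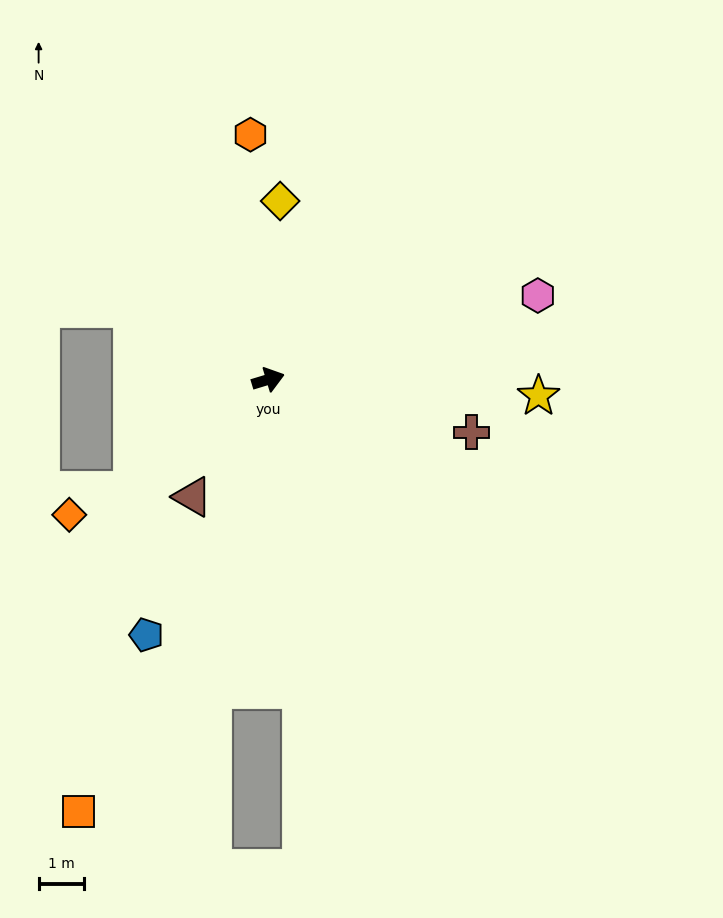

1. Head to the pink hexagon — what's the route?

forward 6.2 m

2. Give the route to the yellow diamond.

turn left 69°, forward 3.9 m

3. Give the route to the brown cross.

turn right 31°, forward 4.6 m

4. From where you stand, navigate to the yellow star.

turn right 20°, forward 5.9 m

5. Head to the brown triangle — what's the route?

turn right 140°, forward 3.0 m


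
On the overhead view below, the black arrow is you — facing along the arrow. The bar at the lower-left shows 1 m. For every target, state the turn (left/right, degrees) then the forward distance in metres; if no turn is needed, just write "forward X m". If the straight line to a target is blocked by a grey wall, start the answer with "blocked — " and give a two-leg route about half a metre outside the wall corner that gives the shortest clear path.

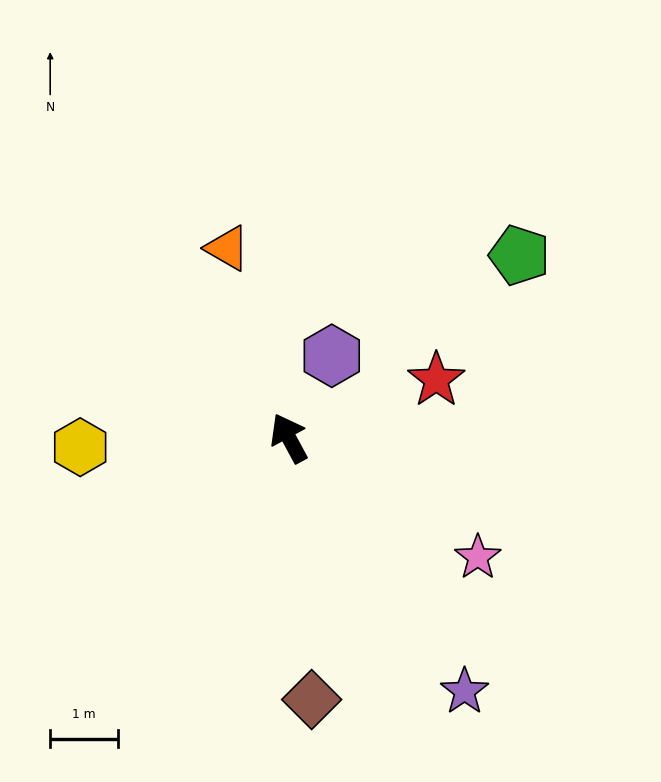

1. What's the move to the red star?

turn right 97°, forward 2.4 m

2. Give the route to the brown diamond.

turn left 157°, forward 3.9 m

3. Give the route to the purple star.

turn right 174°, forward 4.6 m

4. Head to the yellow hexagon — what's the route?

turn left 64°, forward 3.1 m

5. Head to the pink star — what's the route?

turn right 151°, forward 3.3 m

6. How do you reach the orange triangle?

turn right 10°, forward 3.0 m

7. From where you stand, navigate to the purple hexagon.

turn right 56°, forward 1.4 m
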